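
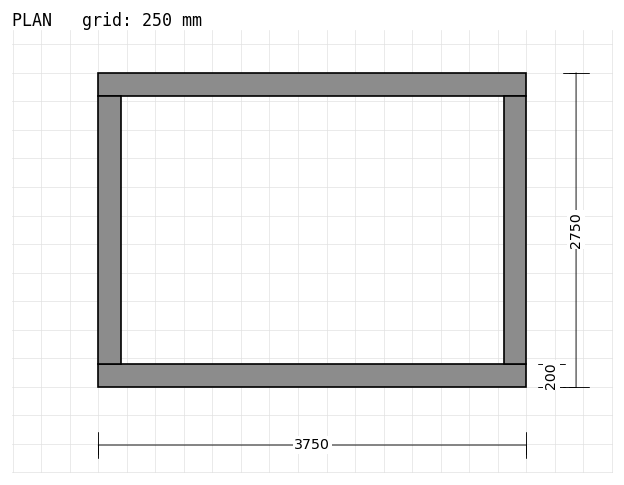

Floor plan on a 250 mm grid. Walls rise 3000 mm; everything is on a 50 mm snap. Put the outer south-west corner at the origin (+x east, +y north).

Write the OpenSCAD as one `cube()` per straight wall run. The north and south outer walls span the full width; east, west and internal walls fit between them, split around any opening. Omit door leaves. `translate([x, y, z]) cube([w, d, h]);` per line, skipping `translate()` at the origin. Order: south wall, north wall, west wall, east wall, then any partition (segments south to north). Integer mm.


cube([3750, 200, 3000]);
translate([0, 2550, 0]) cube([3750, 200, 3000]);
translate([0, 200, 0]) cube([200, 2350, 3000]);
translate([3550, 200, 0]) cube([200, 2350, 3000]);


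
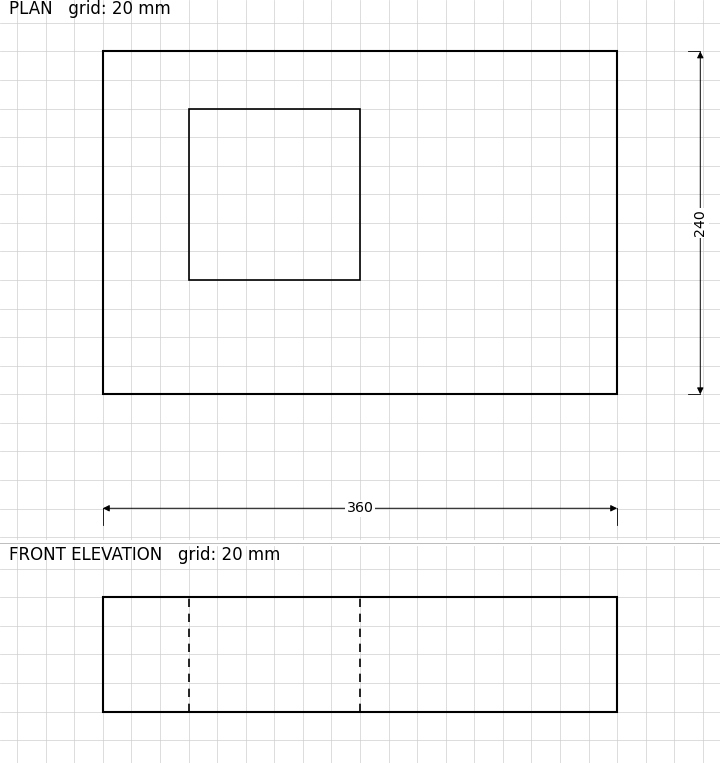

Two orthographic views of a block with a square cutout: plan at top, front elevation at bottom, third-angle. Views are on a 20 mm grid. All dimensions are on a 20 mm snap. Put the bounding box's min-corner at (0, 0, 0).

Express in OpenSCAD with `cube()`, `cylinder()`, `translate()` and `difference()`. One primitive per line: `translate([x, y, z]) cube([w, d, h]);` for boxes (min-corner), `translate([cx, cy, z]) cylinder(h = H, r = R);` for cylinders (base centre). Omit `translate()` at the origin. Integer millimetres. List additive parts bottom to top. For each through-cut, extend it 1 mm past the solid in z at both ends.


difference() {
  cube([360, 240, 80]);
  translate([60, 80, -1]) cube([120, 120, 82]);
}


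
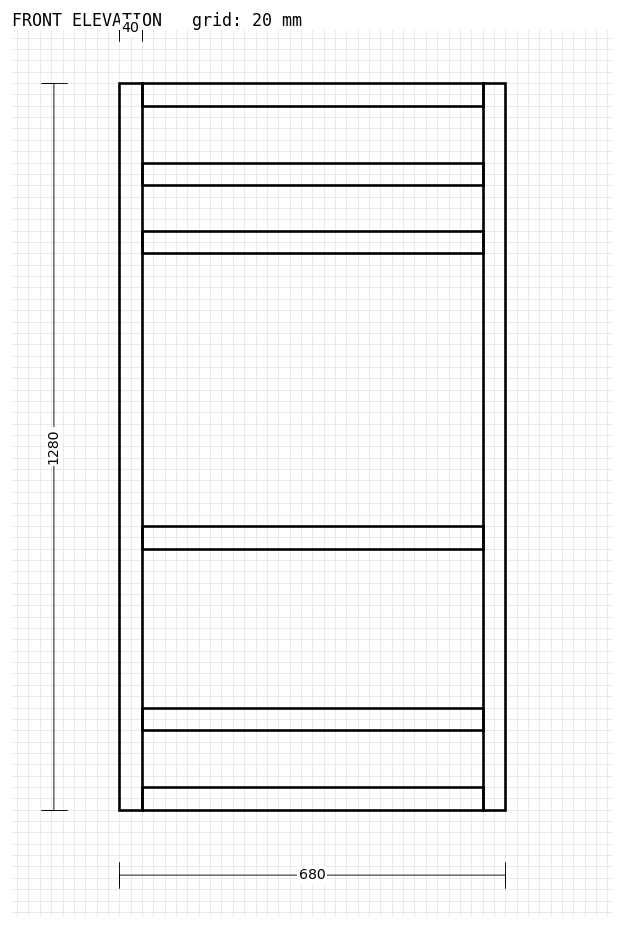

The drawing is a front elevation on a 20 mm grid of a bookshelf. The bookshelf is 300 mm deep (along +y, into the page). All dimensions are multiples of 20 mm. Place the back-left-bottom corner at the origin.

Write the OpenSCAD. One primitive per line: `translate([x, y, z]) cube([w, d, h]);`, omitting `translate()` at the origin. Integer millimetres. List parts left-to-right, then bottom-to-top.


cube([40, 300, 1280]);
translate([40, 0, 0]) cube([600, 300, 40]);
translate([40, 0, 140]) cube([600, 300, 40]);
translate([40, 0, 460]) cube([600, 300, 40]);
translate([40, 0, 980]) cube([600, 300, 40]);
translate([40, 0, 1100]) cube([600, 300, 40]);
translate([40, 0, 1240]) cube([600, 300, 40]);
translate([640, 0, 0]) cube([40, 300, 1280]);


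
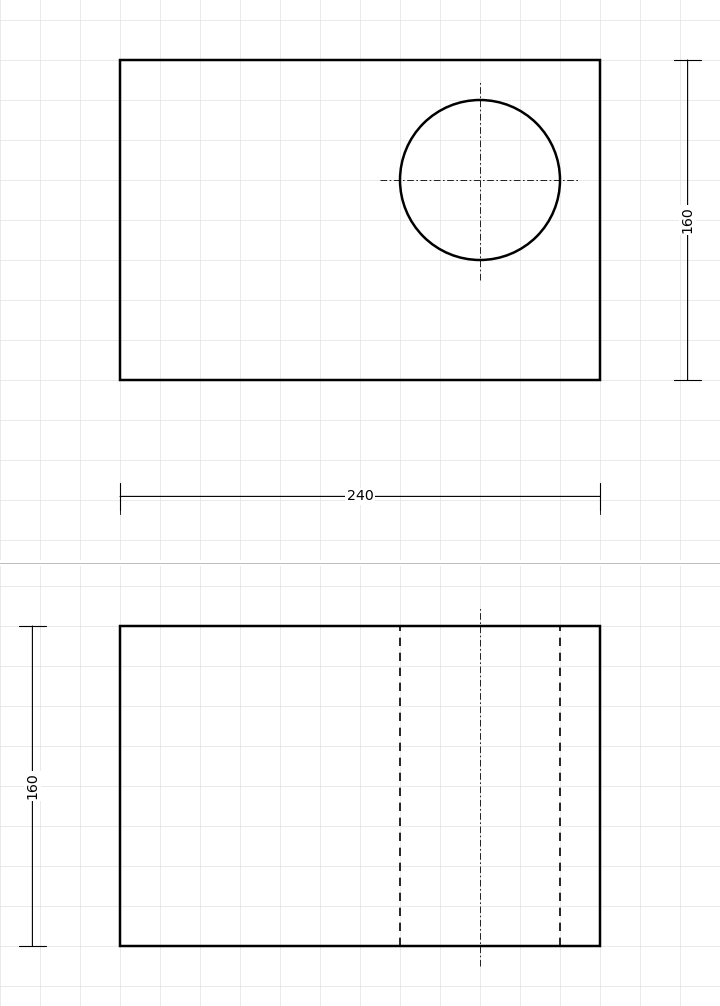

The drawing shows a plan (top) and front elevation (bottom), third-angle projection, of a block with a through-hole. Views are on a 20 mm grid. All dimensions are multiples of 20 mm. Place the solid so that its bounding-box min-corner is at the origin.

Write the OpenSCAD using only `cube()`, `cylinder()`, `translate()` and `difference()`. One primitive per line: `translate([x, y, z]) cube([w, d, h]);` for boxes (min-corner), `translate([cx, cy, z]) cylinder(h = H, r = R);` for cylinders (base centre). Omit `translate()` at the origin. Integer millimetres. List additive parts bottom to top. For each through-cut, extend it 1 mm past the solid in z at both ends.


difference() {
  cube([240, 160, 160]);
  translate([180, 100, -1]) cylinder(h = 162, r = 40);
}


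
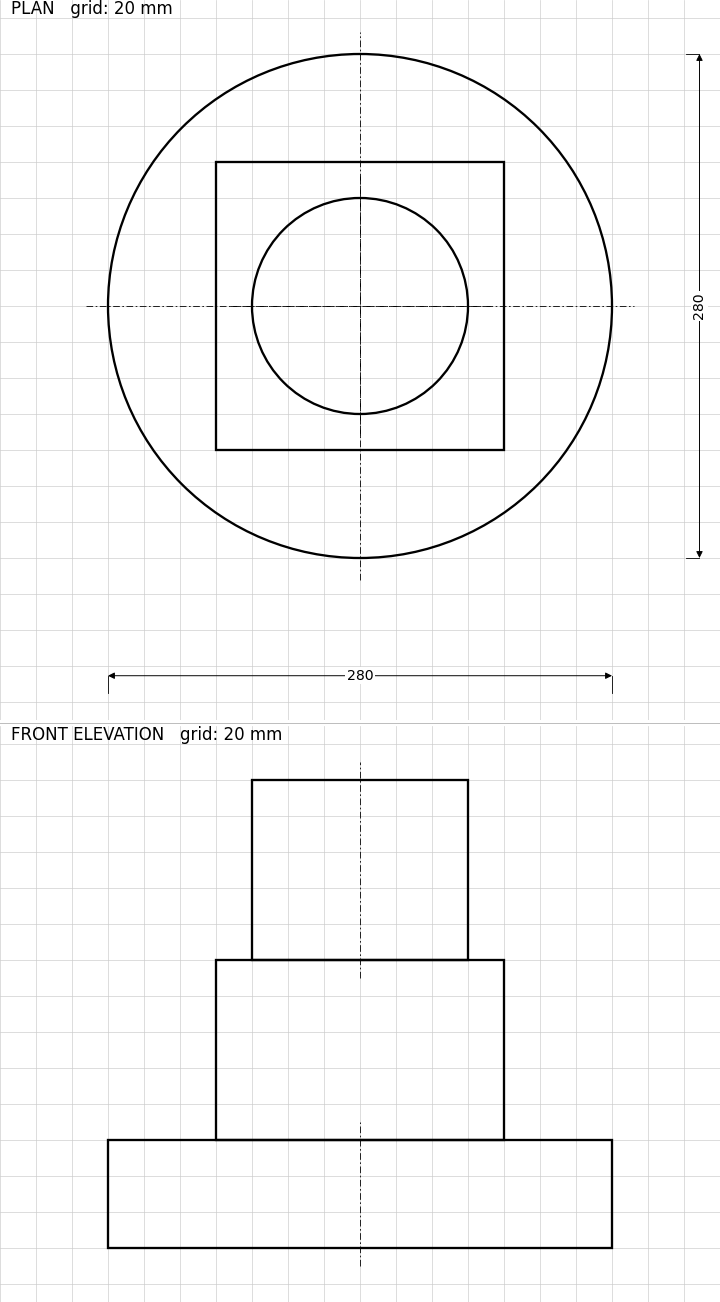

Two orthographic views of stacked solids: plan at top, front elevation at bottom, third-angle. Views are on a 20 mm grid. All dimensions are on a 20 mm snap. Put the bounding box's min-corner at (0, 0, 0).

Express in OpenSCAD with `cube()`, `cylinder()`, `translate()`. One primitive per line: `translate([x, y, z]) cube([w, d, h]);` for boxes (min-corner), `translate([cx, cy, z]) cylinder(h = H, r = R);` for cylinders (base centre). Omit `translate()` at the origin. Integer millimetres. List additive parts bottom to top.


translate([140, 140, 0]) cylinder(h = 60, r = 140);
translate([60, 60, 60]) cube([160, 160, 100]);
translate([140, 140, 160]) cylinder(h = 100, r = 60);


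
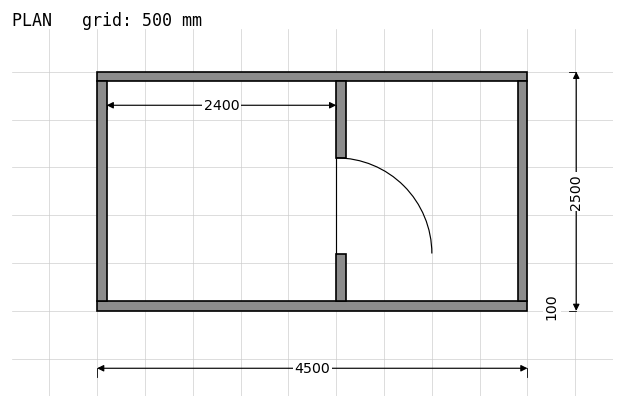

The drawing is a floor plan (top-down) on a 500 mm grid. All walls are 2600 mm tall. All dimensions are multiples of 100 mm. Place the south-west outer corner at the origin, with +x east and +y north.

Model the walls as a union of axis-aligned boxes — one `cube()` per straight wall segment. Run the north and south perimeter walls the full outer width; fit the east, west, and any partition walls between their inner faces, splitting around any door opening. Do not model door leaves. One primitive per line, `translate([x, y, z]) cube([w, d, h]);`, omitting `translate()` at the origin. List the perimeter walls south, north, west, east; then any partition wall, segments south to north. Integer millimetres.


cube([4500, 100, 2600]);
translate([0, 2400, 0]) cube([4500, 100, 2600]);
translate([0, 100, 0]) cube([100, 2300, 2600]);
translate([4400, 100, 0]) cube([100, 2300, 2600]);
translate([2500, 100, 0]) cube([100, 500, 2600]);
translate([2500, 1600, 0]) cube([100, 800, 2600]);


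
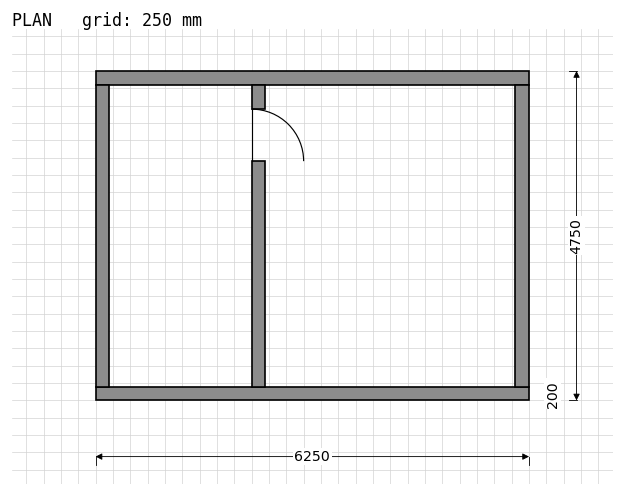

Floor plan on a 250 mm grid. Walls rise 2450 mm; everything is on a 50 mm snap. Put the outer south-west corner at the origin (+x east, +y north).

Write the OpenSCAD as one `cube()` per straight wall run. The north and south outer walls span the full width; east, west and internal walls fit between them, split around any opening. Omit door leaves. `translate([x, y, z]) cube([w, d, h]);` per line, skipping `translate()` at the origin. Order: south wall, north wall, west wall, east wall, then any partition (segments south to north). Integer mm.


cube([6250, 200, 2450]);
translate([0, 4550, 0]) cube([6250, 200, 2450]);
translate([0, 200, 0]) cube([200, 4350, 2450]);
translate([6050, 200, 0]) cube([200, 4350, 2450]);
translate([2250, 200, 0]) cube([200, 3250, 2450]);
translate([2250, 4200, 0]) cube([200, 350, 2450]);


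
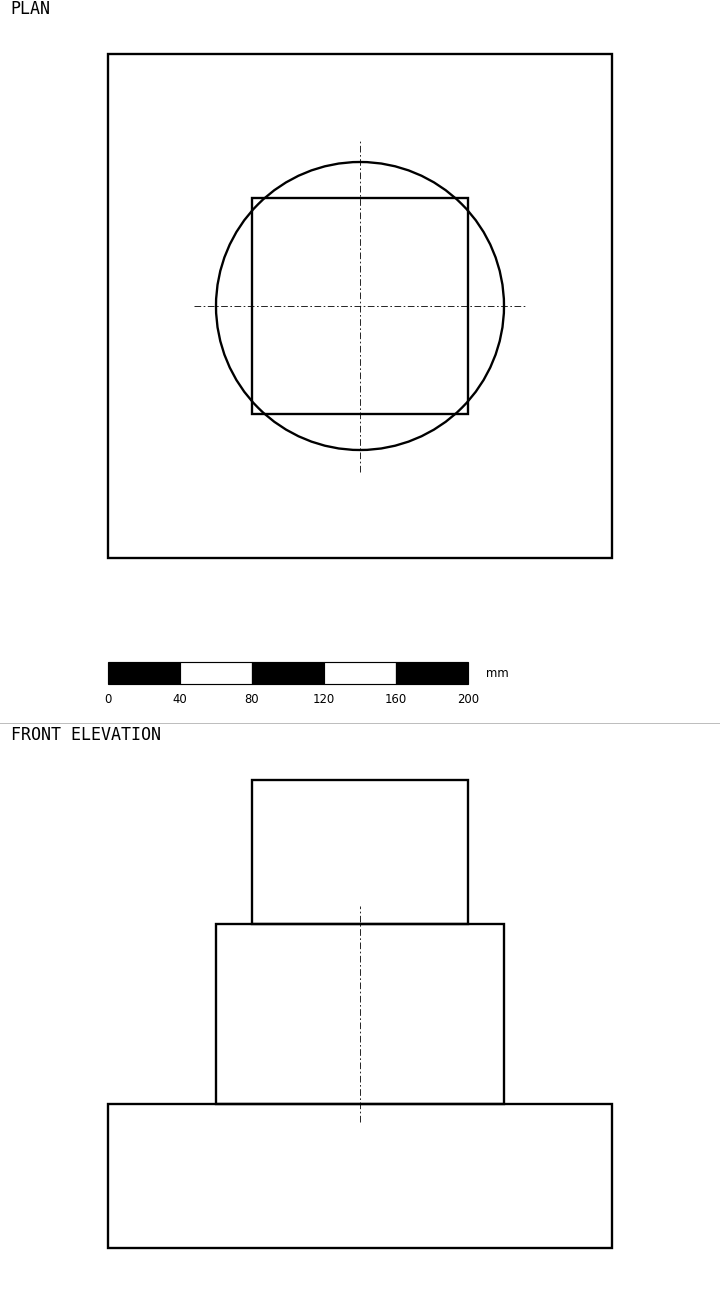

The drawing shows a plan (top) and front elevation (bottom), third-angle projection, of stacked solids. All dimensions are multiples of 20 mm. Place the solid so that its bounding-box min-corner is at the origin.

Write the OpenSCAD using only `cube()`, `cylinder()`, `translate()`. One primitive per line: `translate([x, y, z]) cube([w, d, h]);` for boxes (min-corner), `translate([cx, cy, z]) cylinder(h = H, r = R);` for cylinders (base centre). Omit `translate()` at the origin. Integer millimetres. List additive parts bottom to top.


cube([280, 280, 80]);
translate([140, 140, 80]) cylinder(h = 100, r = 80);
translate([80, 80, 180]) cube([120, 120, 80]);


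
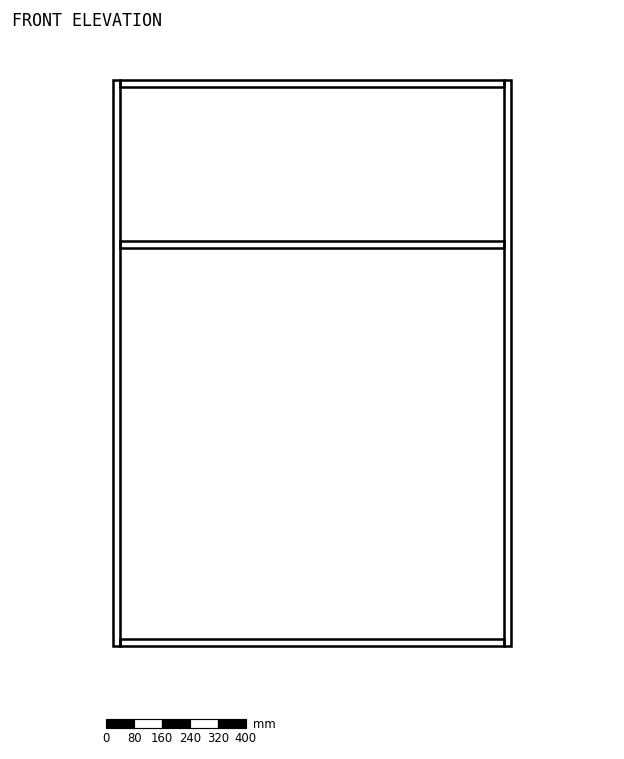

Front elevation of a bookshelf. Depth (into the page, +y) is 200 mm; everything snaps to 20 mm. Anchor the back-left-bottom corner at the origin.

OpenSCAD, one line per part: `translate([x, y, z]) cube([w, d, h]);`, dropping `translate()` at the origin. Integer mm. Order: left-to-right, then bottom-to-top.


cube([20, 200, 1620]);
translate([20, 0, 0]) cube([1100, 200, 20]);
translate([20, 0, 1140]) cube([1100, 200, 20]);
translate([20, 0, 1600]) cube([1100, 200, 20]);
translate([1120, 0, 0]) cube([20, 200, 1620]);


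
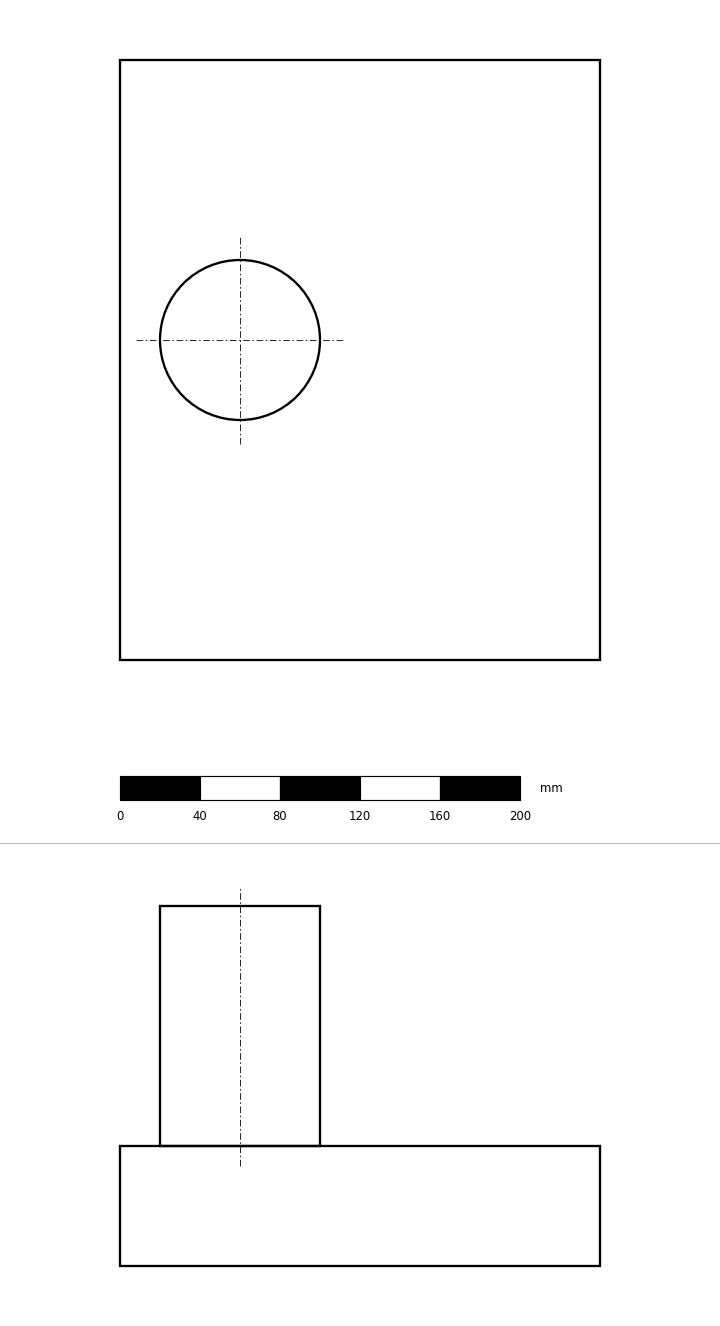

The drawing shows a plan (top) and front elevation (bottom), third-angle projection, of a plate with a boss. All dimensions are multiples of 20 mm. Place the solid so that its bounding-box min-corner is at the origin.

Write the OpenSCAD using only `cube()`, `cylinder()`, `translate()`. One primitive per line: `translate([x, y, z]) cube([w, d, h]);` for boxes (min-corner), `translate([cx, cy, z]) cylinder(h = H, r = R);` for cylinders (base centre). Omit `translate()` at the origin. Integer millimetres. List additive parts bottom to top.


cube([240, 300, 60]);
translate([60, 160, 60]) cylinder(h = 120, r = 40);


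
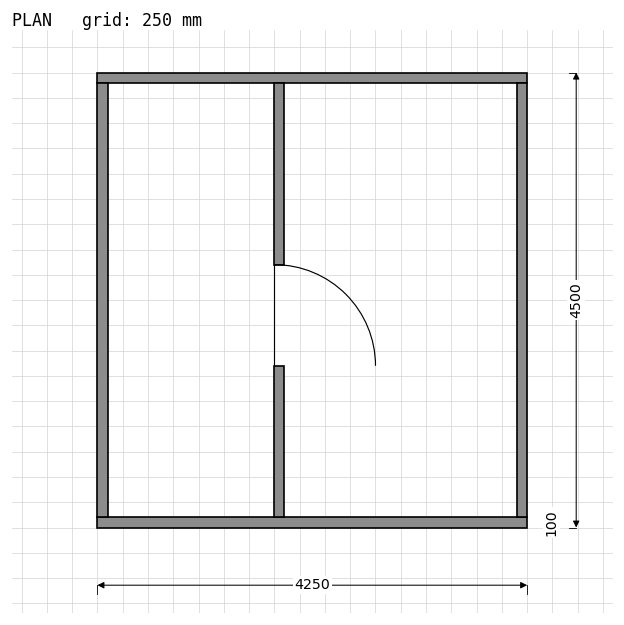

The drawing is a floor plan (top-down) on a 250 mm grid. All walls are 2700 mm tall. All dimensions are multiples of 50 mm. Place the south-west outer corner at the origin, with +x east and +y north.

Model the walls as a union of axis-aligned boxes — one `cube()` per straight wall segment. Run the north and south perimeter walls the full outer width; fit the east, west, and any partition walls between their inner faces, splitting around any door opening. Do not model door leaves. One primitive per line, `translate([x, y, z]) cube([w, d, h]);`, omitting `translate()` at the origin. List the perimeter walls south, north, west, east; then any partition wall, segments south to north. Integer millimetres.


cube([4250, 100, 2700]);
translate([0, 4400, 0]) cube([4250, 100, 2700]);
translate([0, 100, 0]) cube([100, 4300, 2700]);
translate([4150, 100, 0]) cube([100, 4300, 2700]);
translate([1750, 100, 0]) cube([100, 1500, 2700]);
translate([1750, 2600, 0]) cube([100, 1800, 2700]);


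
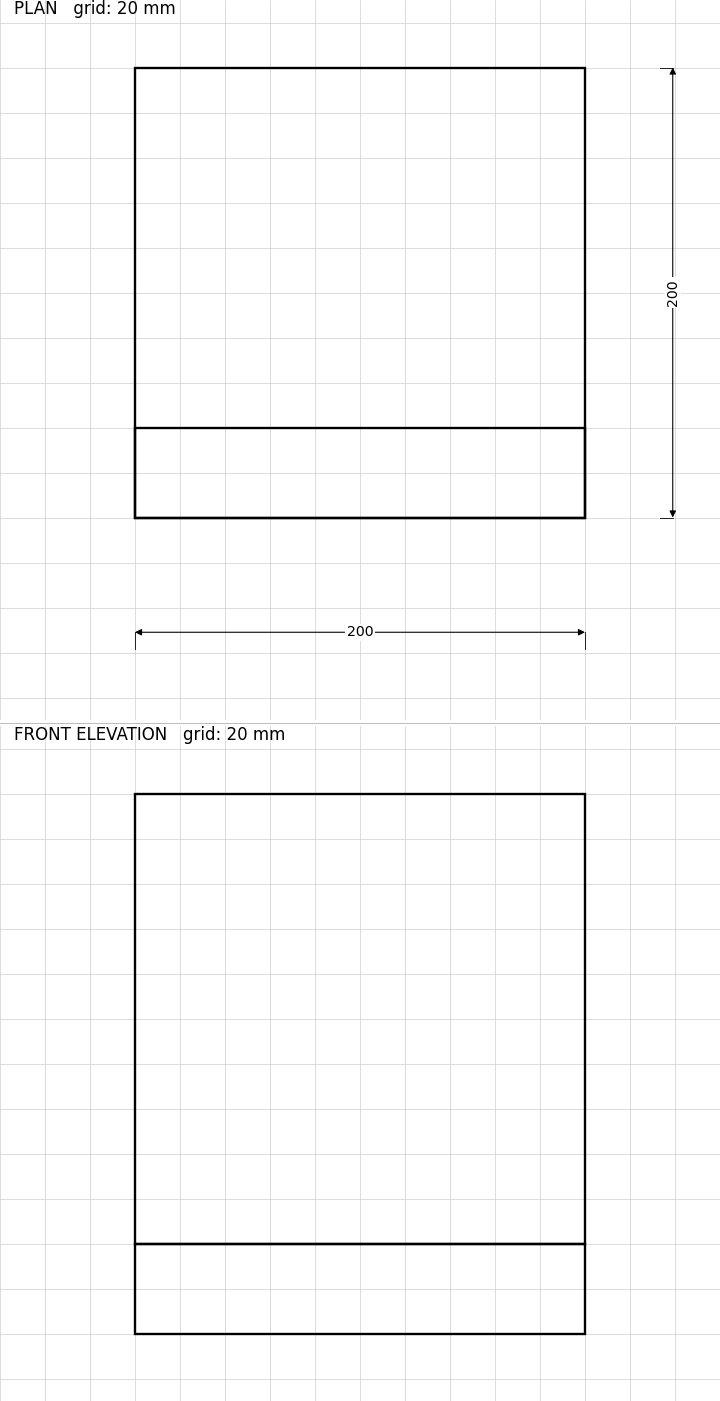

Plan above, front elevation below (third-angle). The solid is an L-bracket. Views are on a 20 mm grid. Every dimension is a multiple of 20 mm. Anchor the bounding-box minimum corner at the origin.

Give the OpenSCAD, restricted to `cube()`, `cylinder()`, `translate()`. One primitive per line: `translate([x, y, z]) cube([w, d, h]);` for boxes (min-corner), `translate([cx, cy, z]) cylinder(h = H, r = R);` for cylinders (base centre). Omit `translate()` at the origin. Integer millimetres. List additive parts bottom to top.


cube([200, 200, 40]);
translate([0, 0, 40]) cube([200, 40, 200]);


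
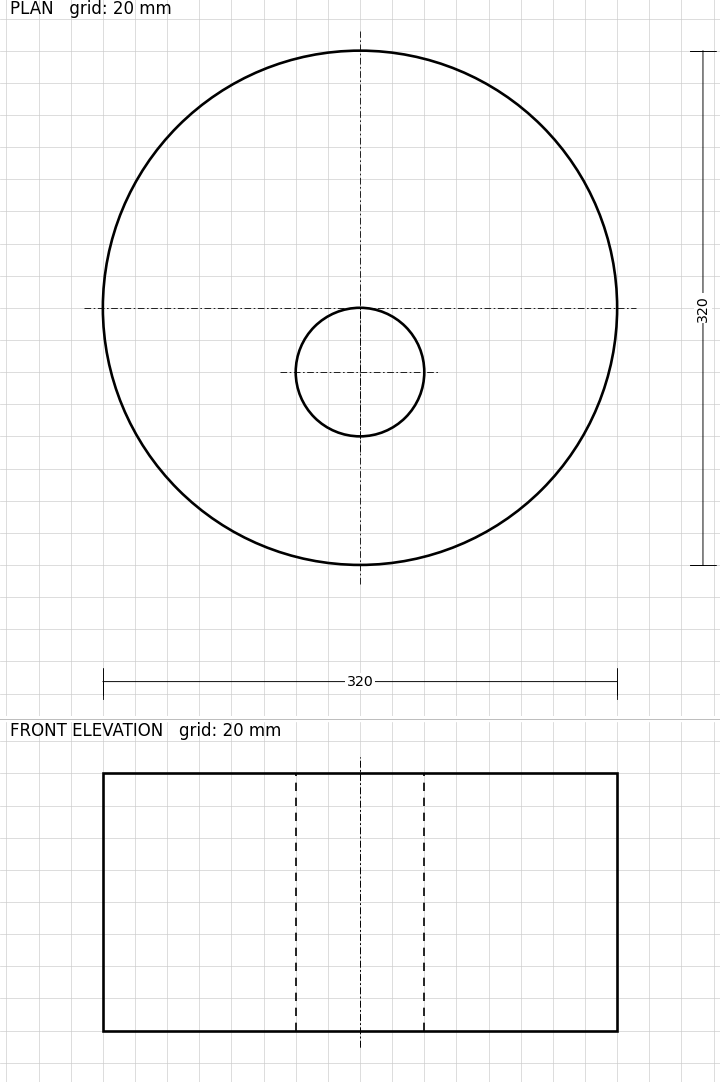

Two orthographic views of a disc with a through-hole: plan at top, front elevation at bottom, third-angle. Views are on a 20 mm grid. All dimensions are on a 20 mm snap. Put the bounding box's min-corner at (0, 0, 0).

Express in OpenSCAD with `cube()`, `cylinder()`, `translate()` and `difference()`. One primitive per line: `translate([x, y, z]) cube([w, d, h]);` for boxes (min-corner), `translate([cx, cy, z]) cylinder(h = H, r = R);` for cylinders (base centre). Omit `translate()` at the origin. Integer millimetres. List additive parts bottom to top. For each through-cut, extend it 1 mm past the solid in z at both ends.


difference() {
  translate([160, 160, 0]) cylinder(h = 160, r = 160);
  translate([160, 120, -1]) cylinder(h = 162, r = 40);
}


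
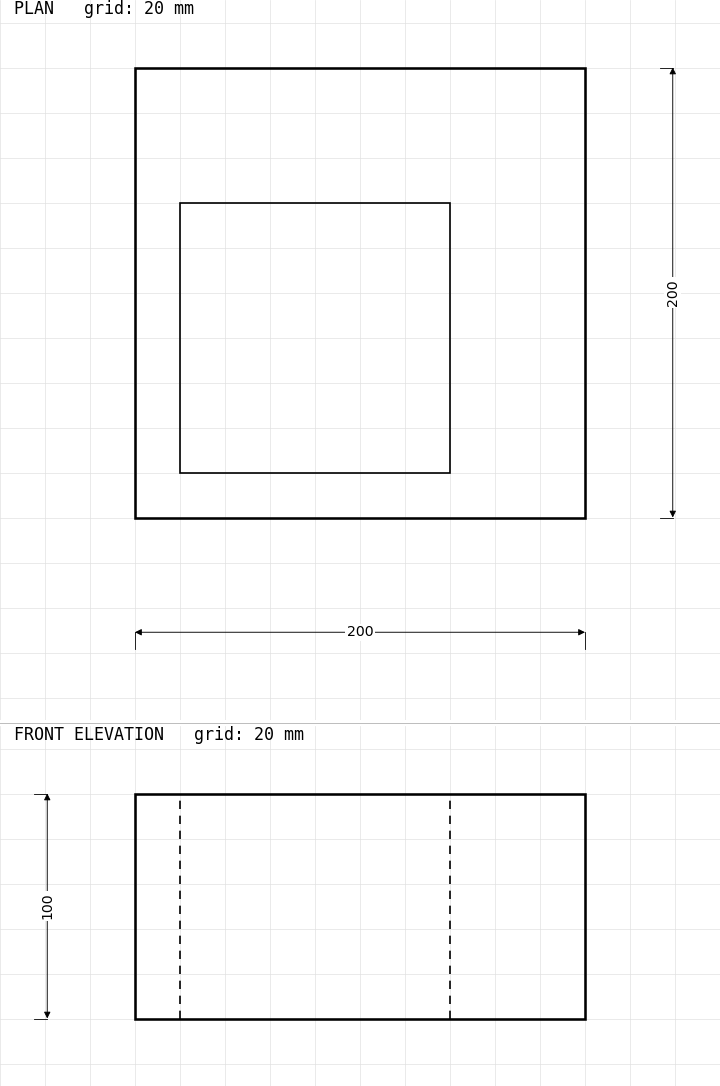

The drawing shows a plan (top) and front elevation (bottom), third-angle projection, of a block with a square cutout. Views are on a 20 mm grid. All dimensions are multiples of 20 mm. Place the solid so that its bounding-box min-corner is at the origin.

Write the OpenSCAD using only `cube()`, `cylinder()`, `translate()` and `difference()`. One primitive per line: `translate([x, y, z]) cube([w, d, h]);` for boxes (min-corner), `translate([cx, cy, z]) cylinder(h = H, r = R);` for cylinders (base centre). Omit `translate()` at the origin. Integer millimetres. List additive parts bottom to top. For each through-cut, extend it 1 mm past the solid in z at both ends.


difference() {
  cube([200, 200, 100]);
  translate([20, 20, -1]) cube([120, 120, 102]);
}


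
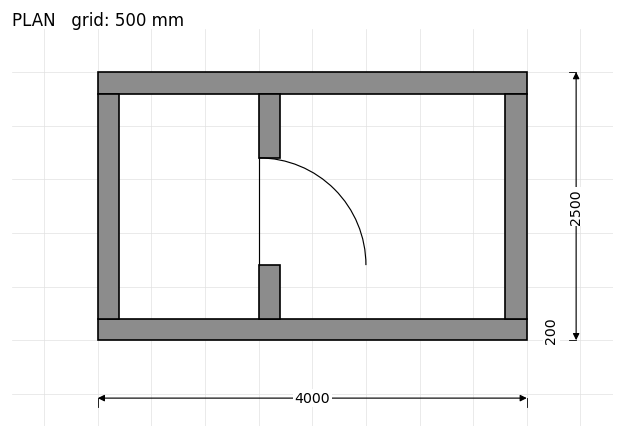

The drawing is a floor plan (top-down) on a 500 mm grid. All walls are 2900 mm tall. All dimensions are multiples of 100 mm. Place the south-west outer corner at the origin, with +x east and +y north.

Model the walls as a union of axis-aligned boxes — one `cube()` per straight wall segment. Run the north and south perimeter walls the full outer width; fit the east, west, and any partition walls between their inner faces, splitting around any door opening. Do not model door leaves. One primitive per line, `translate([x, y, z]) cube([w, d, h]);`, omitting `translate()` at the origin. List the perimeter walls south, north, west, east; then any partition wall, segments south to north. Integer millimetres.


cube([4000, 200, 2900]);
translate([0, 2300, 0]) cube([4000, 200, 2900]);
translate([0, 200, 0]) cube([200, 2100, 2900]);
translate([3800, 200, 0]) cube([200, 2100, 2900]);
translate([1500, 200, 0]) cube([200, 500, 2900]);
translate([1500, 1700, 0]) cube([200, 600, 2900]);


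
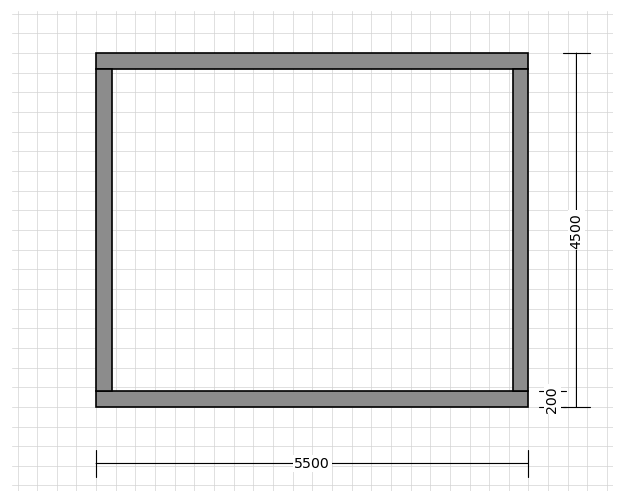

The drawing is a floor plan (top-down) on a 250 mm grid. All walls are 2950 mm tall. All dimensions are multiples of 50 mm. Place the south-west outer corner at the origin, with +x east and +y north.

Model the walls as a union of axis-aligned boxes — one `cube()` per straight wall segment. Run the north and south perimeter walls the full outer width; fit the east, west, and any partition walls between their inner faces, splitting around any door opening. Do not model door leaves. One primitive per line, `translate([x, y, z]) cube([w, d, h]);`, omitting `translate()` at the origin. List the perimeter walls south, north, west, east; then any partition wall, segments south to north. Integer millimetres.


cube([5500, 200, 2950]);
translate([0, 4300, 0]) cube([5500, 200, 2950]);
translate([0, 200, 0]) cube([200, 4100, 2950]);
translate([5300, 200, 0]) cube([200, 4100, 2950]);


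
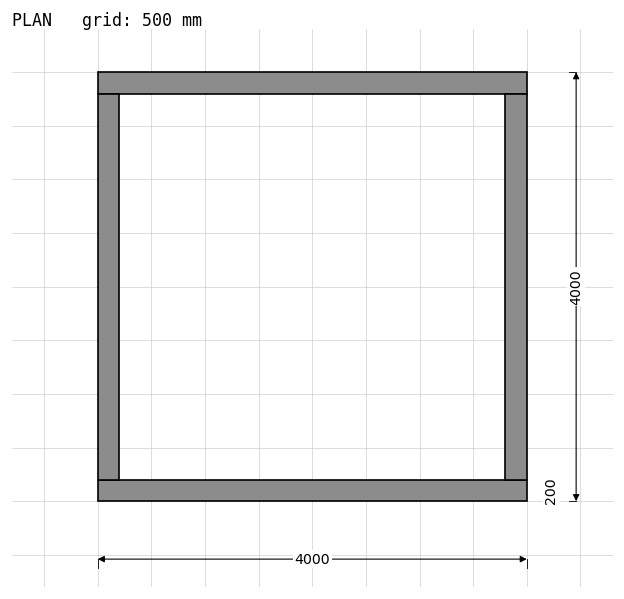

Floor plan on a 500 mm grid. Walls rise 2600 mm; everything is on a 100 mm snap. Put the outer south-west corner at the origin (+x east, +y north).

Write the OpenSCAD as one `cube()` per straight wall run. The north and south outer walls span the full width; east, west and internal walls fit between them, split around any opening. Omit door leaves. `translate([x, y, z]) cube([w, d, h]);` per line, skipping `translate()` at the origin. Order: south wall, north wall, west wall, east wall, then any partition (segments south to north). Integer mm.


cube([4000, 200, 2600]);
translate([0, 3800, 0]) cube([4000, 200, 2600]);
translate([0, 200, 0]) cube([200, 3600, 2600]);
translate([3800, 200, 0]) cube([200, 3600, 2600]);


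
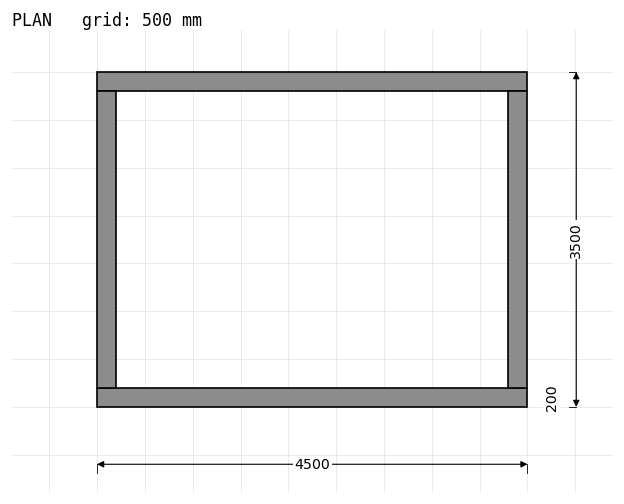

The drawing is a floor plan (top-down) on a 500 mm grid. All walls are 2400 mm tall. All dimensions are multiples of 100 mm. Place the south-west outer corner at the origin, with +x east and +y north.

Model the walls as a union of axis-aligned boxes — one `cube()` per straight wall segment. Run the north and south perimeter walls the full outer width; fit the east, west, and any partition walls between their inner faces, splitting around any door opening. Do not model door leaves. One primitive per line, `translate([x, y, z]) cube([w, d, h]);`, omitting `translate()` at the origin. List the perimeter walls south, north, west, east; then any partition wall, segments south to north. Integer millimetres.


cube([4500, 200, 2400]);
translate([0, 3300, 0]) cube([4500, 200, 2400]);
translate([0, 200, 0]) cube([200, 3100, 2400]);
translate([4300, 200, 0]) cube([200, 3100, 2400]);


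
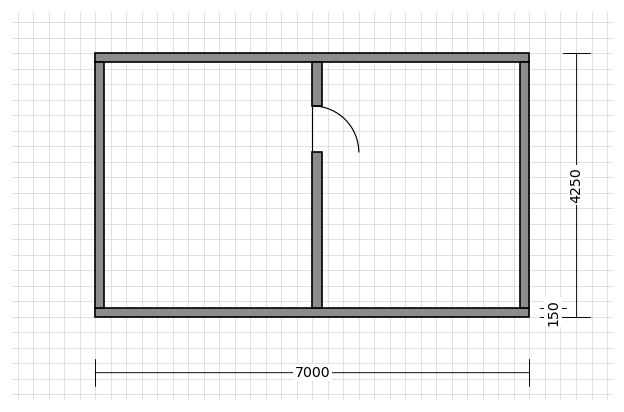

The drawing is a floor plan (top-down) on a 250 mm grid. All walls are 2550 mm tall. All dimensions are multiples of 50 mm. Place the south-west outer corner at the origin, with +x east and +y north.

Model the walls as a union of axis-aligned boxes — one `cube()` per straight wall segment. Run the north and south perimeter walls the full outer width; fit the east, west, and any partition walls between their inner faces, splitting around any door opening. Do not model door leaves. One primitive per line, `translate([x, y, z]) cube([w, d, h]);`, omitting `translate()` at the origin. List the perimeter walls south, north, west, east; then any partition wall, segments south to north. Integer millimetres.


cube([7000, 150, 2550]);
translate([0, 4100, 0]) cube([7000, 150, 2550]);
translate([0, 150, 0]) cube([150, 3950, 2550]);
translate([6850, 150, 0]) cube([150, 3950, 2550]);
translate([3500, 150, 0]) cube([150, 2500, 2550]);
translate([3500, 3400, 0]) cube([150, 700, 2550]);


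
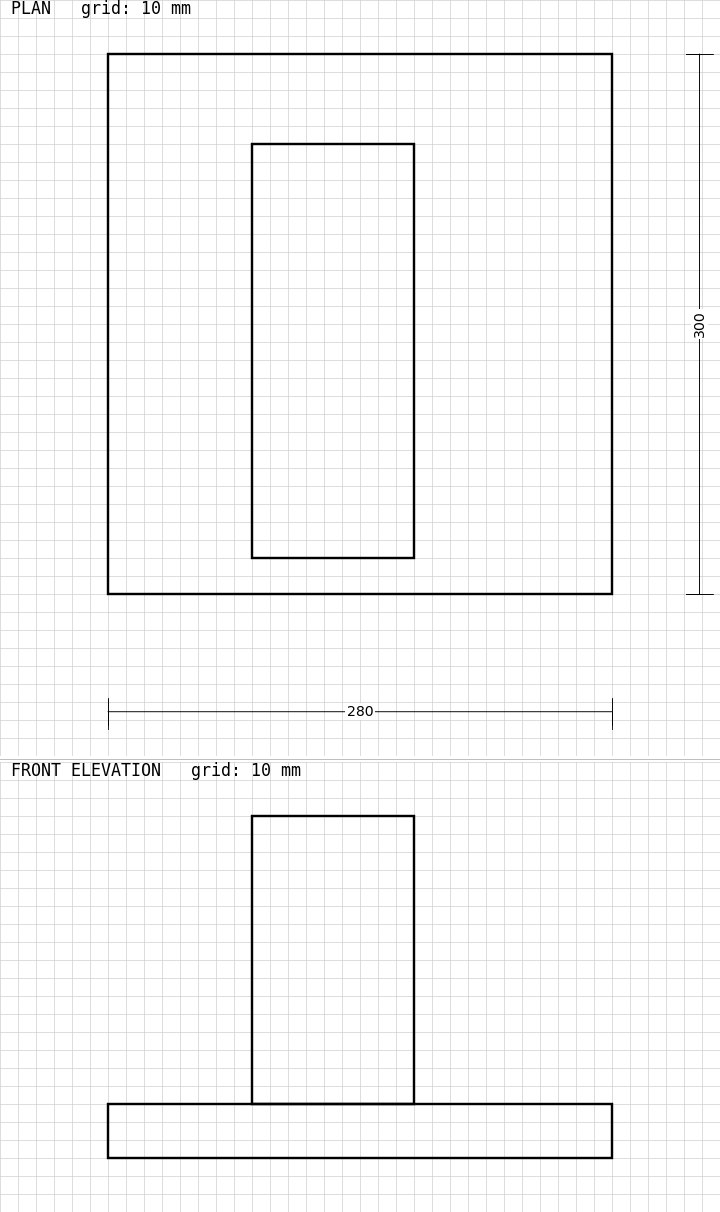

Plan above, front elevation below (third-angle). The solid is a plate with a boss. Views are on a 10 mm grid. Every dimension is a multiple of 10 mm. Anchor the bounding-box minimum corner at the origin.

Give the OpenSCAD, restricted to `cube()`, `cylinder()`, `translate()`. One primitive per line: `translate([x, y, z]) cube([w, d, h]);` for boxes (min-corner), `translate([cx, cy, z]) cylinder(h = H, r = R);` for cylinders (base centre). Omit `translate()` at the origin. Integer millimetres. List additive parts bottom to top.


cube([280, 300, 30]);
translate([80, 20, 30]) cube([90, 230, 160]);


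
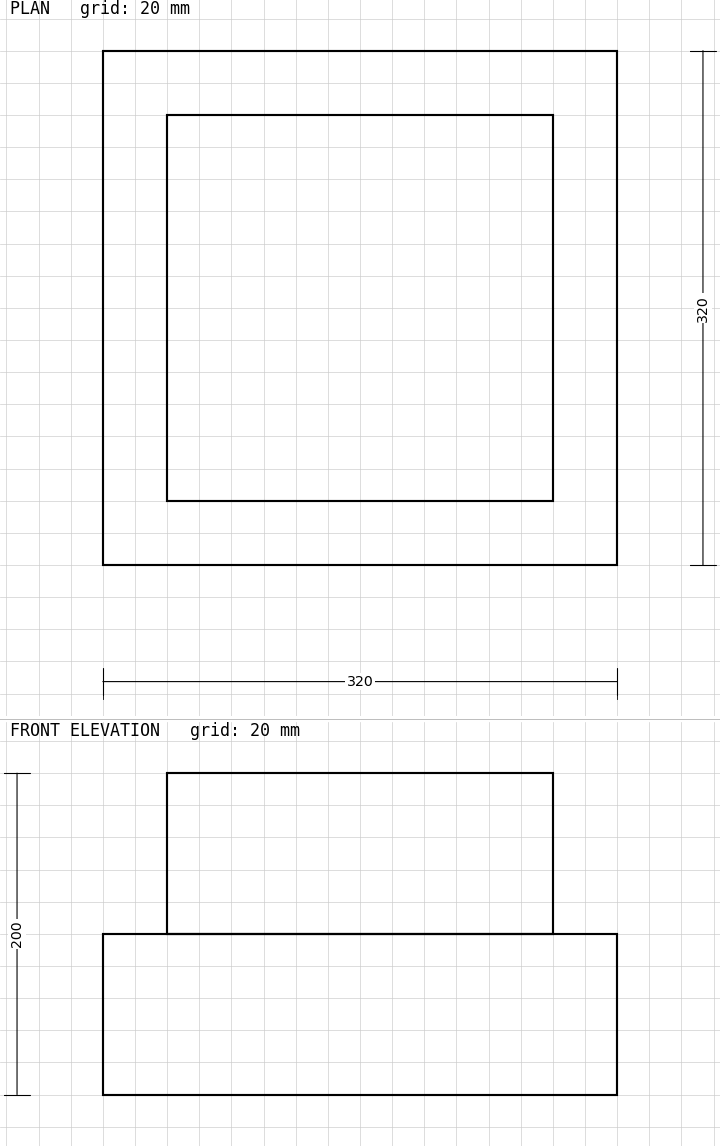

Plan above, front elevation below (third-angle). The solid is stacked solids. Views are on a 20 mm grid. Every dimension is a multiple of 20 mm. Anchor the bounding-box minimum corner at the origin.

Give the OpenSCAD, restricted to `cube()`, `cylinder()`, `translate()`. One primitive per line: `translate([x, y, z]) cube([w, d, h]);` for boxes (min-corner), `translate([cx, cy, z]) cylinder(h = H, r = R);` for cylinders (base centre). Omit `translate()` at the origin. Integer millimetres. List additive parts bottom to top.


cube([320, 320, 100]);
translate([40, 40, 100]) cube([240, 240, 100]);


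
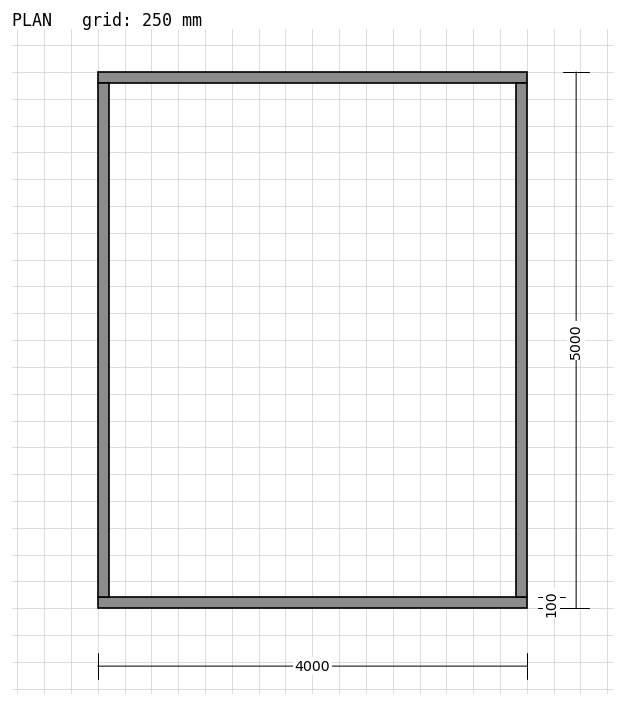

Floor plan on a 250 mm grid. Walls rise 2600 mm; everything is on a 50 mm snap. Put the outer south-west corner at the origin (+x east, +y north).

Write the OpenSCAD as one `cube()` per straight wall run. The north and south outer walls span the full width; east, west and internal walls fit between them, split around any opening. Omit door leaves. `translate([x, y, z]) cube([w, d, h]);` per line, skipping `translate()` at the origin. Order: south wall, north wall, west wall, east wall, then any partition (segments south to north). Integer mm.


cube([4000, 100, 2600]);
translate([0, 4900, 0]) cube([4000, 100, 2600]);
translate([0, 100, 0]) cube([100, 4800, 2600]);
translate([3900, 100, 0]) cube([100, 4800, 2600]);


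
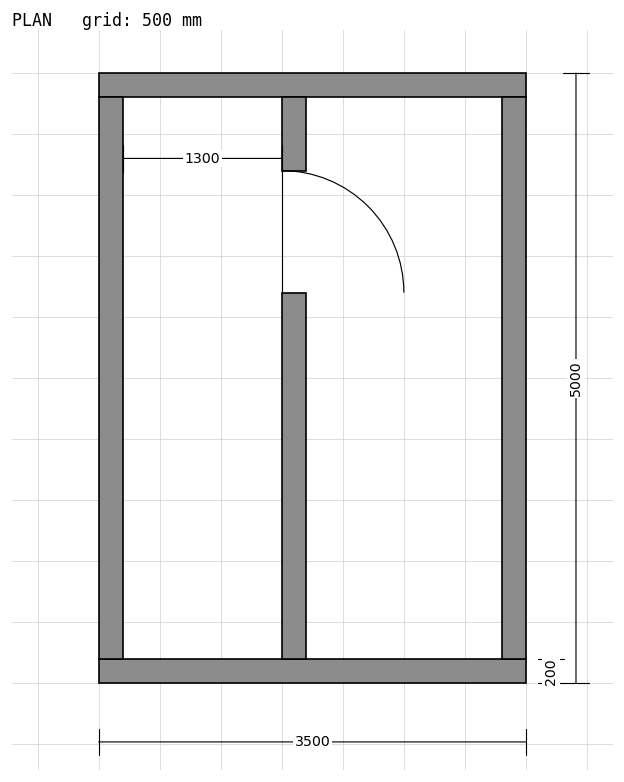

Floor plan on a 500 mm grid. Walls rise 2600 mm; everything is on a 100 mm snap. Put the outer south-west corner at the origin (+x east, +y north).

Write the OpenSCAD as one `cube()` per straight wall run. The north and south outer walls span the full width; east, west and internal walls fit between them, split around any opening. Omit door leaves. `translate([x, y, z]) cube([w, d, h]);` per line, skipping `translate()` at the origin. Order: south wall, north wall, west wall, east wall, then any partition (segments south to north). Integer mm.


cube([3500, 200, 2600]);
translate([0, 4800, 0]) cube([3500, 200, 2600]);
translate([0, 200, 0]) cube([200, 4600, 2600]);
translate([3300, 200, 0]) cube([200, 4600, 2600]);
translate([1500, 200, 0]) cube([200, 3000, 2600]);
translate([1500, 4200, 0]) cube([200, 600, 2600]);


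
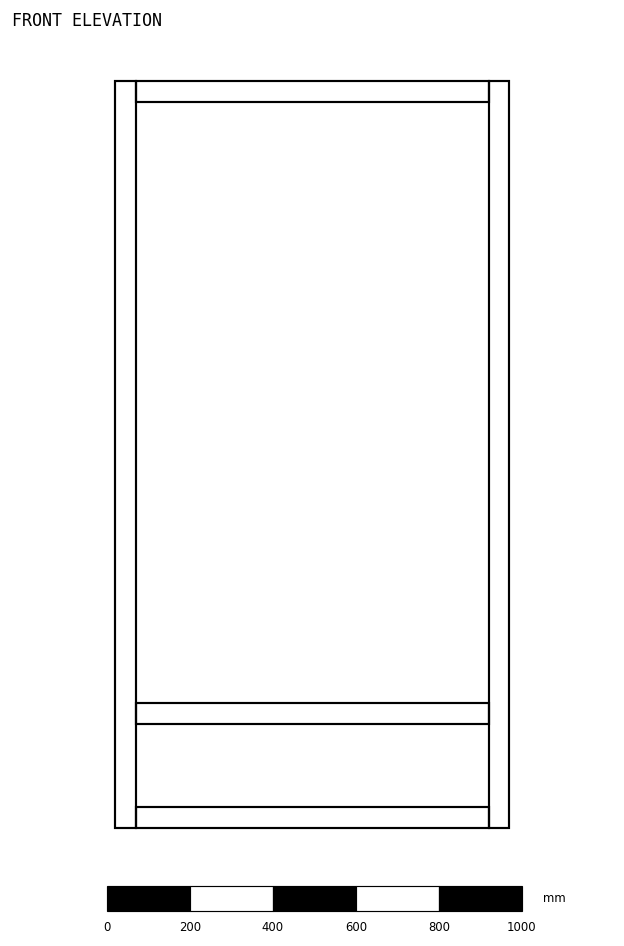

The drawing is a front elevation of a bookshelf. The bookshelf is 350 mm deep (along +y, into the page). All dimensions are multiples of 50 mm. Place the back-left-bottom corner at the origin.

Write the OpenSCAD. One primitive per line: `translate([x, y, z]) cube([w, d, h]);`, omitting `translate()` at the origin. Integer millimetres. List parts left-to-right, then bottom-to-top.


cube([50, 350, 1800]);
translate([50, 0, 0]) cube([850, 350, 50]);
translate([50, 0, 250]) cube([850, 350, 50]);
translate([50, 0, 1750]) cube([850, 350, 50]);
translate([900, 0, 0]) cube([50, 350, 1800]);


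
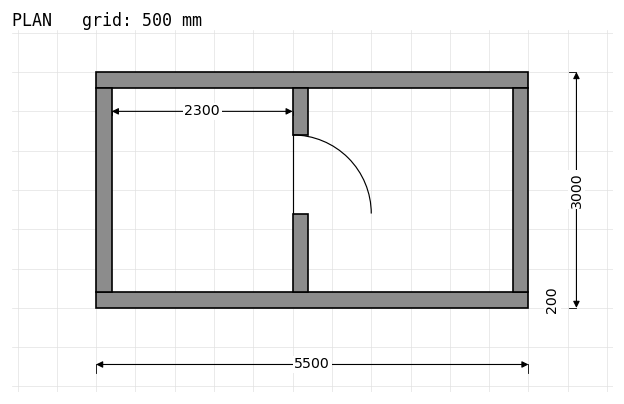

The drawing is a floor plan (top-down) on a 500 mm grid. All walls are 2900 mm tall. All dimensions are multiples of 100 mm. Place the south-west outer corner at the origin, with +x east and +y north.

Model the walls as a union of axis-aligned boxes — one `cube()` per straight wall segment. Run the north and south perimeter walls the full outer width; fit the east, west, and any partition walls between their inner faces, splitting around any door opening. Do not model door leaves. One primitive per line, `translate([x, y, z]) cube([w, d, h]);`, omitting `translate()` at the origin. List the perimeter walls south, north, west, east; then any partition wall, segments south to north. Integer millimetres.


cube([5500, 200, 2900]);
translate([0, 2800, 0]) cube([5500, 200, 2900]);
translate([0, 200, 0]) cube([200, 2600, 2900]);
translate([5300, 200, 0]) cube([200, 2600, 2900]);
translate([2500, 200, 0]) cube([200, 1000, 2900]);
translate([2500, 2200, 0]) cube([200, 600, 2900]);


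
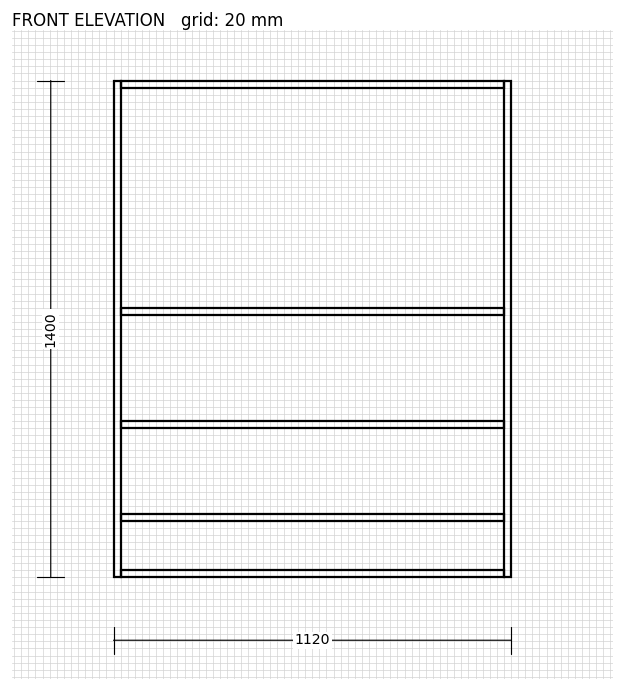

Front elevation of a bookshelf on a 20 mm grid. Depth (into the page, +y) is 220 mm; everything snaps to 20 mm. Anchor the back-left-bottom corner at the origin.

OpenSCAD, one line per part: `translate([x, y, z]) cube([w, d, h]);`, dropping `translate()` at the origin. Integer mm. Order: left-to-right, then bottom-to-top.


cube([20, 220, 1400]);
translate([20, 0, 0]) cube([1080, 220, 20]);
translate([20, 0, 160]) cube([1080, 220, 20]);
translate([20, 0, 420]) cube([1080, 220, 20]);
translate([20, 0, 740]) cube([1080, 220, 20]);
translate([20, 0, 1380]) cube([1080, 220, 20]);
translate([1100, 0, 0]) cube([20, 220, 1400]);


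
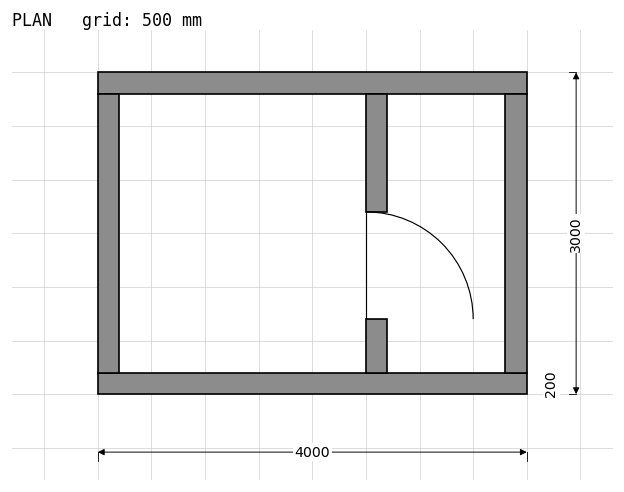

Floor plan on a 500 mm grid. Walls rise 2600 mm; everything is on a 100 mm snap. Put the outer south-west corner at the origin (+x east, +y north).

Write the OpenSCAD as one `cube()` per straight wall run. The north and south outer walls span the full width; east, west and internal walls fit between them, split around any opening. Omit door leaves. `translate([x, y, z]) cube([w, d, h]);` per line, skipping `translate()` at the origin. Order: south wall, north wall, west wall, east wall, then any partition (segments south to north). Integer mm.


cube([4000, 200, 2600]);
translate([0, 2800, 0]) cube([4000, 200, 2600]);
translate([0, 200, 0]) cube([200, 2600, 2600]);
translate([3800, 200, 0]) cube([200, 2600, 2600]);
translate([2500, 200, 0]) cube([200, 500, 2600]);
translate([2500, 1700, 0]) cube([200, 1100, 2600]);


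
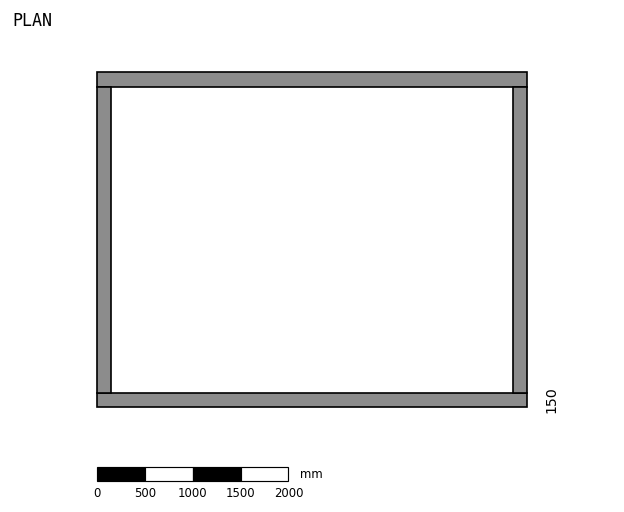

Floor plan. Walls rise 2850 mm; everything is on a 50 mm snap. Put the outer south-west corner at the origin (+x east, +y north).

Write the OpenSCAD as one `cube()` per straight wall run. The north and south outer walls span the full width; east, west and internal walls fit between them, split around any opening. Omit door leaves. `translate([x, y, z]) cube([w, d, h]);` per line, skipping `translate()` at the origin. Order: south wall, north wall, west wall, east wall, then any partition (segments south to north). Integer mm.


cube([4500, 150, 2850]);
translate([0, 3350, 0]) cube([4500, 150, 2850]);
translate([0, 150, 0]) cube([150, 3200, 2850]);
translate([4350, 150, 0]) cube([150, 3200, 2850]);


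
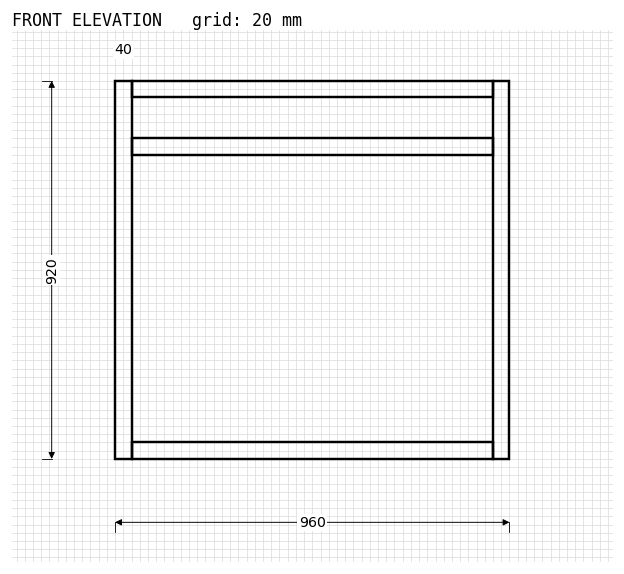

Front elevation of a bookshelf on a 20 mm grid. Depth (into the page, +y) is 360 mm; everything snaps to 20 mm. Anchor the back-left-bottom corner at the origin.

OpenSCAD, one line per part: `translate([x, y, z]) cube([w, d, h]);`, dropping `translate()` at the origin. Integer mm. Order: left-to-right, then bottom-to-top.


cube([40, 360, 920]);
translate([40, 0, 0]) cube([880, 360, 40]);
translate([40, 0, 740]) cube([880, 360, 40]);
translate([40, 0, 880]) cube([880, 360, 40]);
translate([920, 0, 0]) cube([40, 360, 920]);


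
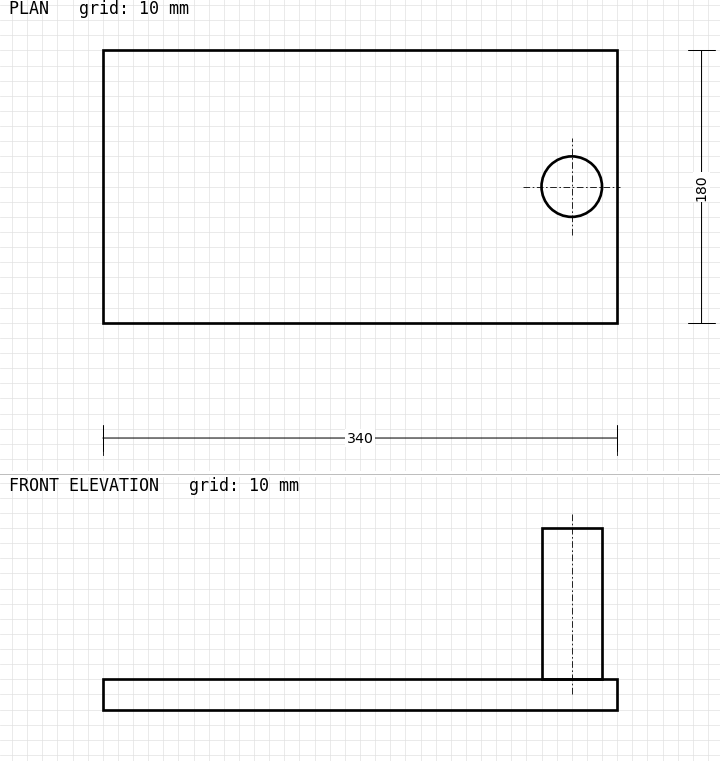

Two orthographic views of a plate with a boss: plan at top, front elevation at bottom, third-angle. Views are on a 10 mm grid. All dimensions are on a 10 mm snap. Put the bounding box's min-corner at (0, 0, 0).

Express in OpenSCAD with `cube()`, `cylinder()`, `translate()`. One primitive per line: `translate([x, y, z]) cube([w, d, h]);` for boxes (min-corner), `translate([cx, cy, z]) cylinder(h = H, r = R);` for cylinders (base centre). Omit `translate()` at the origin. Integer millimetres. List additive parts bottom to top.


cube([340, 180, 20]);
translate([310, 90, 20]) cylinder(h = 100, r = 20);


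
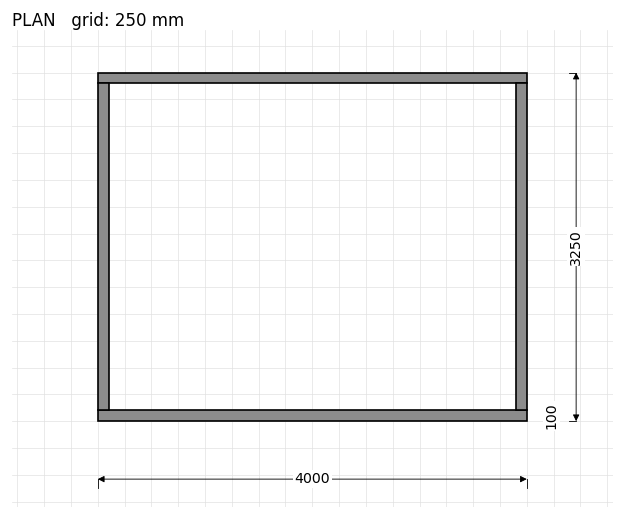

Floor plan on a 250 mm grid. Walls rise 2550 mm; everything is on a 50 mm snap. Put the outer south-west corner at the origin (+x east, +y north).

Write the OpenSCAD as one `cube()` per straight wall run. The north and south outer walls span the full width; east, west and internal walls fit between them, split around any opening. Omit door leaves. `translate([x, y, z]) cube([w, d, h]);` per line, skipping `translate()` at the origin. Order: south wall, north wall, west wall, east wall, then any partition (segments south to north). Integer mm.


cube([4000, 100, 2550]);
translate([0, 3150, 0]) cube([4000, 100, 2550]);
translate([0, 100, 0]) cube([100, 3050, 2550]);
translate([3900, 100, 0]) cube([100, 3050, 2550]);


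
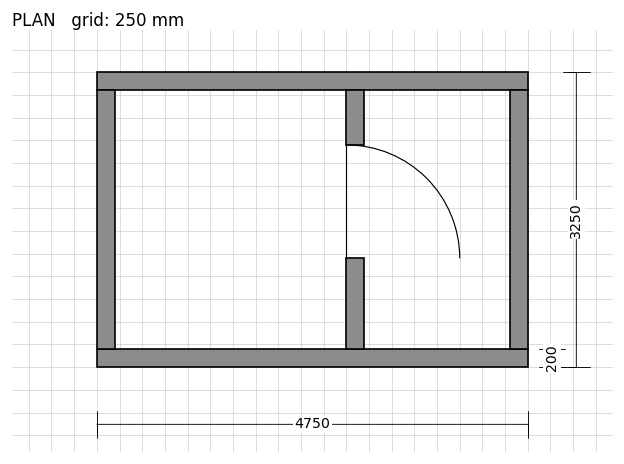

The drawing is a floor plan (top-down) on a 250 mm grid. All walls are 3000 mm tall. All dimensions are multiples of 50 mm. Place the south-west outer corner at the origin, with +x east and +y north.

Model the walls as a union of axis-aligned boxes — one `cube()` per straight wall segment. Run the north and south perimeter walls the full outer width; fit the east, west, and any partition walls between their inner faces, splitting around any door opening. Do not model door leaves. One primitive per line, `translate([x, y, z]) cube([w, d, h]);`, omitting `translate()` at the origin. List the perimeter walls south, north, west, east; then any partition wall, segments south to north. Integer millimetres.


cube([4750, 200, 3000]);
translate([0, 3050, 0]) cube([4750, 200, 3000]);
translate([0, 200, 0]) cube([200, 2850, 3000]);
translate([4550, 200, 0]) cube([200, 2850, 3000]);
translate([2750, 200, 0]) cube([200, 1000, 3000]);
translate([2750, 2450, 0]) cube([200, 600, 3000]);


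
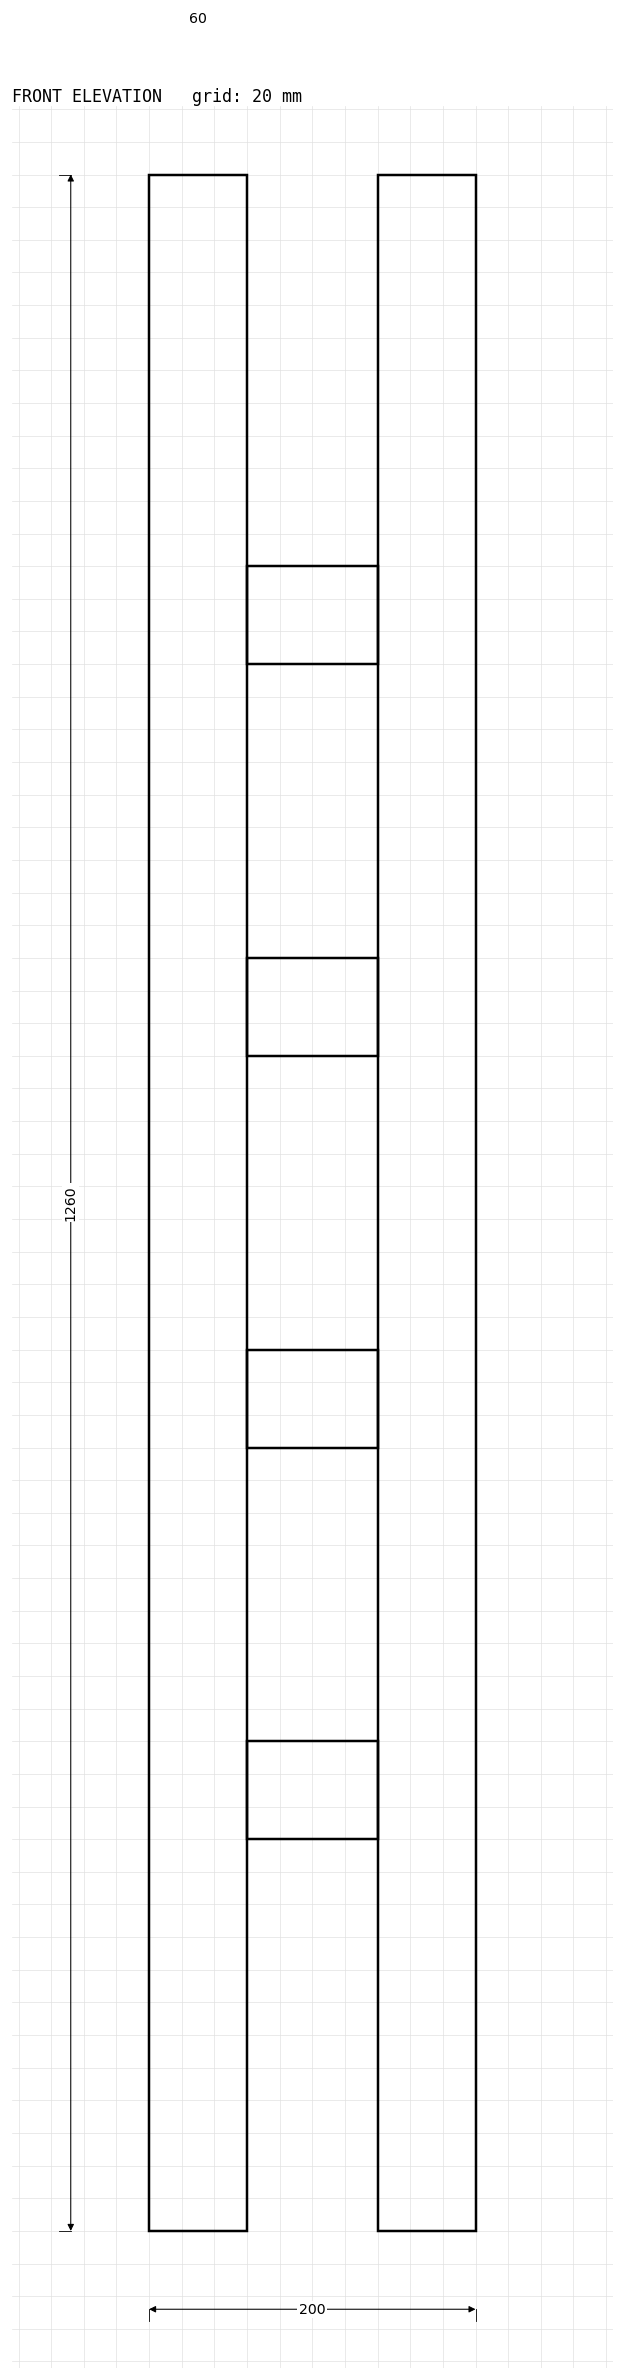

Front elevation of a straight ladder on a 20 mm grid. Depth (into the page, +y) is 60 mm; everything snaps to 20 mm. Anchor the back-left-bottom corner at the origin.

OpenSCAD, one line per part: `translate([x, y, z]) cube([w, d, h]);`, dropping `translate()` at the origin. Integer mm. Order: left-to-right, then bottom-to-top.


cube([60, 60, 1260]);
translate([60, 0, 240]) cube([80, 60, 60]);
translate([60, 0, 480]) cube([80, 60, 60]);
translate([60, 0, 720]) cube([80, 60, 60]);
translate([60, 0, 960]) cube([80, 60, 60]);
translate([140, 0, 0]) cube([60, 60, 1260]);


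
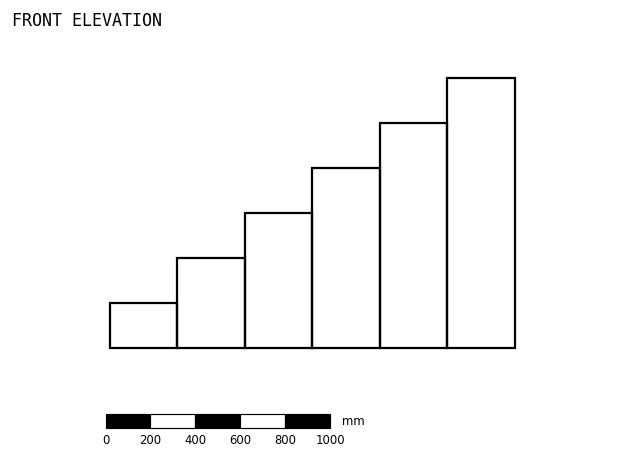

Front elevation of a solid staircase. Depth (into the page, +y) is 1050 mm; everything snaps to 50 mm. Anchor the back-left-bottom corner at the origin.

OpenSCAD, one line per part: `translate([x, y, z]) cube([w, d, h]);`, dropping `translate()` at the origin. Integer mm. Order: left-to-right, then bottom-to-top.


cube([300, 1050, 200]);
translate([300, 0, 0]) cube([300, 1050, 400]);
translate([600, 0, 0]) cube([300, 1050, 600]);
translate([900, 0, 0]) cube([300, 1050, 800]);
translate([1200, 0, 0]) cube([300, 1050, 1000]);
translate([1500, 0, 0]) cube([300, 1050, 1200]);


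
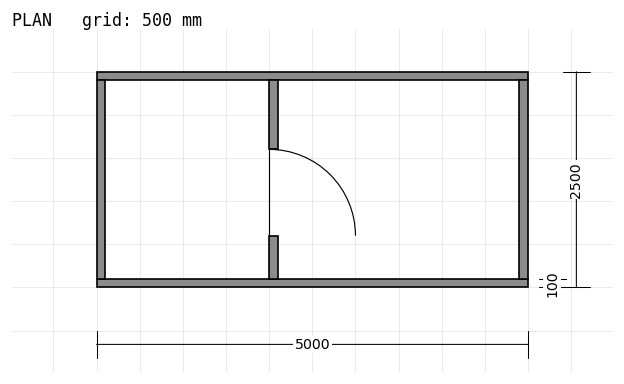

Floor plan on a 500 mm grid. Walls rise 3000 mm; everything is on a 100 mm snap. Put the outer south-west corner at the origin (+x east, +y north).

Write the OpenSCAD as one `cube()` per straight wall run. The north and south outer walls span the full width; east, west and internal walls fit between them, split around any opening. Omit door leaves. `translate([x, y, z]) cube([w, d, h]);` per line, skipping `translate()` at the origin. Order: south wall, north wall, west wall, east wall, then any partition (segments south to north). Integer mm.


cube([5000, 100, 3000]);
translate([0, 2400, 0]) cube([5000, 100, 3000]);
translate([0, 100, 0]) cube([100, 2300, 3000]);
translate([4900, 100, 0]) cube([100, 2300, 3000]);
translate([2000, 100, 0]) cube([100, 500, 3000]);
translate([2000, 1600, 0]) cube([100, 800, 3000]);


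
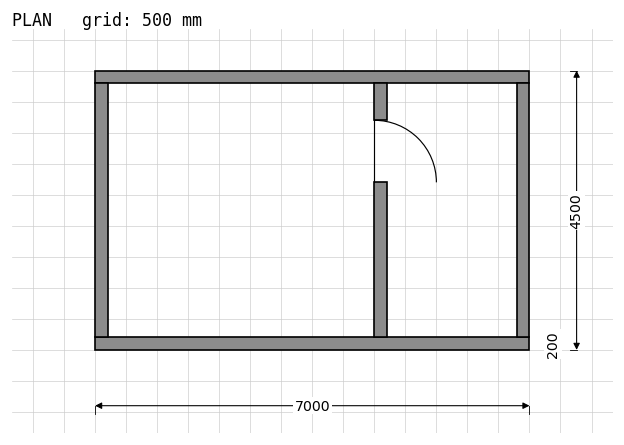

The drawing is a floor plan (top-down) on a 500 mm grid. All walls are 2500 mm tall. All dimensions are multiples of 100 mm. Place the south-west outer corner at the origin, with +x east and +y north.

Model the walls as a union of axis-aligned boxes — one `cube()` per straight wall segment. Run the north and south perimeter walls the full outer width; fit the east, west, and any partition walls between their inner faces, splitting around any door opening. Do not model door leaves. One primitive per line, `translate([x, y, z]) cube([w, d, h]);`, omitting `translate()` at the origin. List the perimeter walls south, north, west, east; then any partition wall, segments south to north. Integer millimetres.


cube([7000, 200, 2500]);
translate([0, 4300, 0]) cube([7000, 200, 2500]);
translate([0, 200, 0]) cube([200, 4100, 2500]);
translate([6800, 200, 0]) cube([200, 4100, 2500]);
translate([4500, 200, 0]) cube([200, 2500, 2500]);
translate([4500, 3700, 0]) cube([200, 600, 2500]);


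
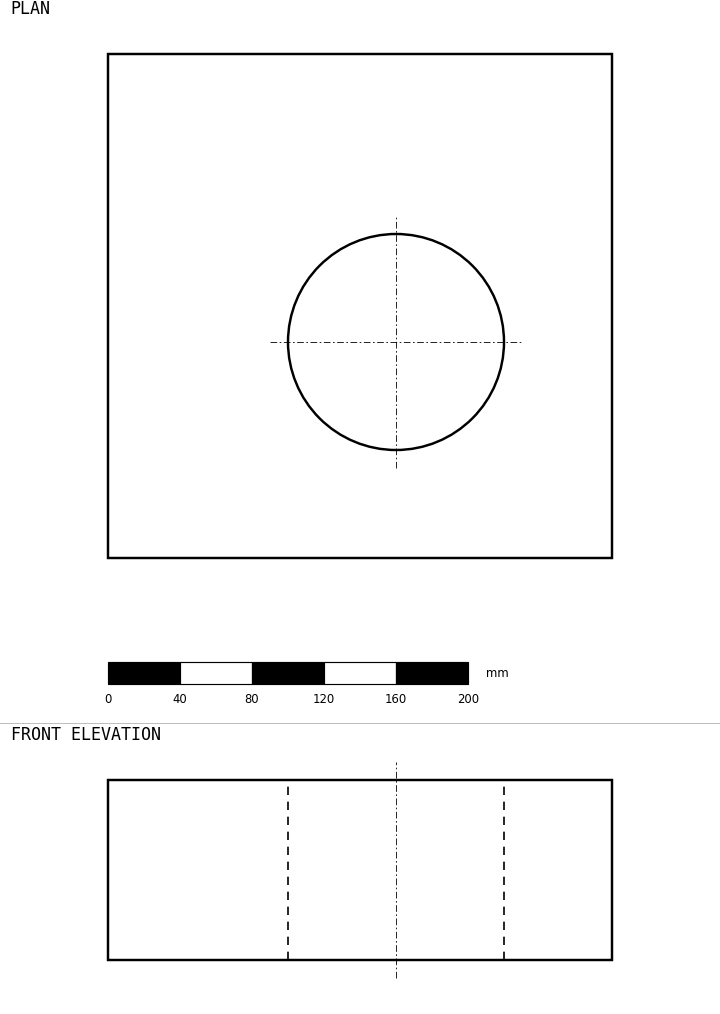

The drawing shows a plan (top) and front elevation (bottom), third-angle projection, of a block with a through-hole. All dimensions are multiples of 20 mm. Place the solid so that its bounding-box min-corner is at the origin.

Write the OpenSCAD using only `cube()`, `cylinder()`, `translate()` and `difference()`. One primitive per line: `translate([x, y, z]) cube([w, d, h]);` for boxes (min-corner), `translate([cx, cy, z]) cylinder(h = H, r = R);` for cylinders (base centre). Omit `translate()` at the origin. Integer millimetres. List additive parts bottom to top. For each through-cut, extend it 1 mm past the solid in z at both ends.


difference() {
  cube([280, 280, 100]);
  translate([160, 120, -1]) cylinder(h = 102, r = 60);
}


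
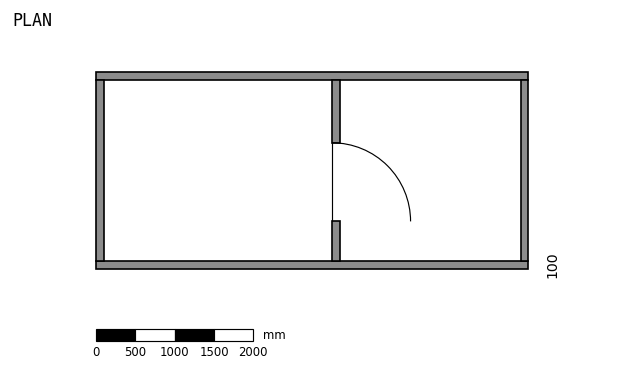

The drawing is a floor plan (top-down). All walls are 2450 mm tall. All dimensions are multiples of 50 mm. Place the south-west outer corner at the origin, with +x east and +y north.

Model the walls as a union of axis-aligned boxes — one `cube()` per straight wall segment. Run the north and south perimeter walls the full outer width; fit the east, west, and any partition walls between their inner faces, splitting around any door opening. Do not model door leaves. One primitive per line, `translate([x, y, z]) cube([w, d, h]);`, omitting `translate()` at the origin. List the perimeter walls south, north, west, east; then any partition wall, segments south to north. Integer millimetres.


cube([5500, 100, 2450]);
translate([0, 2400, 0]) cube([5500, 100, 2450]);
translate([0, 100, 0]) cube([100, 2300, 2450]);
translate([5400, 100, 0]) cube([100, 2300, 2450]);
translate([3000, 100, 0]) cube([100, 500, 2450]);
translate([3000, 1600, 0]) cube([100, 800, 2450]);


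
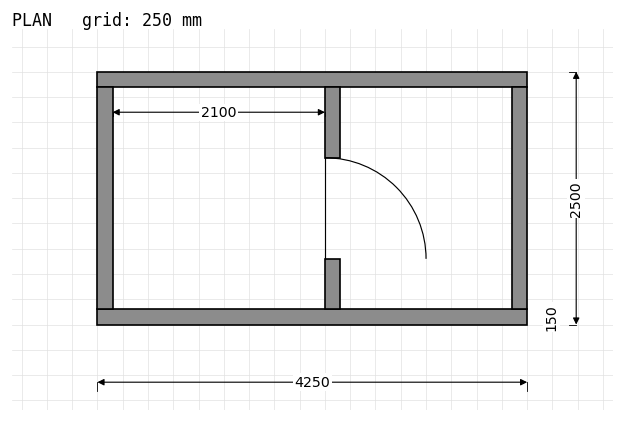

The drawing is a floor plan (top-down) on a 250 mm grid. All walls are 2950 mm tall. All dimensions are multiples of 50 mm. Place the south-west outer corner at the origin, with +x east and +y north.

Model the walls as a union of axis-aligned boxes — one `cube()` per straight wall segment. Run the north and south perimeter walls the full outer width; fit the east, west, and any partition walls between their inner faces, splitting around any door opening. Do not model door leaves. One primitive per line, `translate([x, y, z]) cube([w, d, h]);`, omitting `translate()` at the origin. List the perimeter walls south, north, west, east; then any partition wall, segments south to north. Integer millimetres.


cube([4250, 150, 2950]);
translate([0, 2350, 0]) cube([4250, 150, 2950]);
translate([0, 150, 0]) cube([150, 2200, 2950]);
translate([4100, 150, 0]) cube([150, 2200, 2950]);
translate([2250, 150, 0]) cube([150, 500, 2950]);
translate([2250, 1650, 0]) cube([150, 700, 2950]);


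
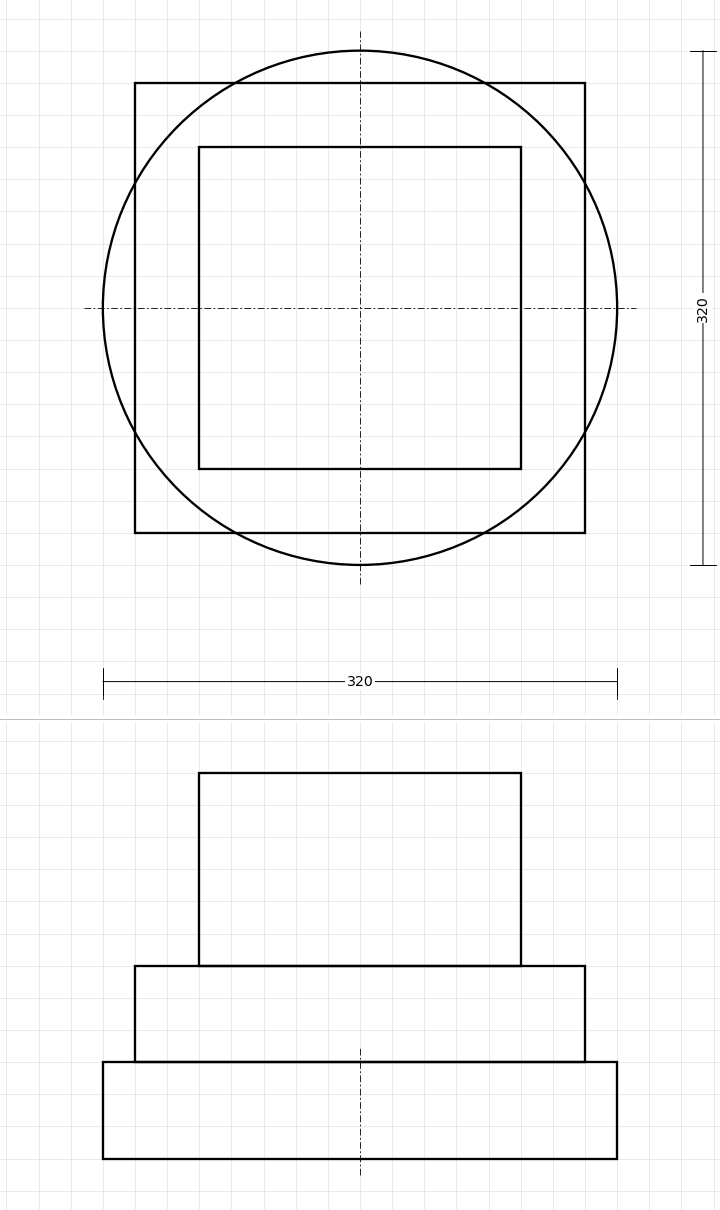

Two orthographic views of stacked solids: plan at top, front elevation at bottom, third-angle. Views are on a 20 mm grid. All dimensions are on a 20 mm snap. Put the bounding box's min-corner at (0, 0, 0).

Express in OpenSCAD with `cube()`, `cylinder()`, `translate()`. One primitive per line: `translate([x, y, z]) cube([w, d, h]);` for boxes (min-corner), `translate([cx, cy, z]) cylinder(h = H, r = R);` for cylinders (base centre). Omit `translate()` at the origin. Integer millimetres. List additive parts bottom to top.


translate([160, 160, 0]) cylinder(h = 60, r = 160);
translate([20, 20, 60]) cube([280, 280, 60]);
translate([60, 60, 120]) cube([200, 200, 120]);
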